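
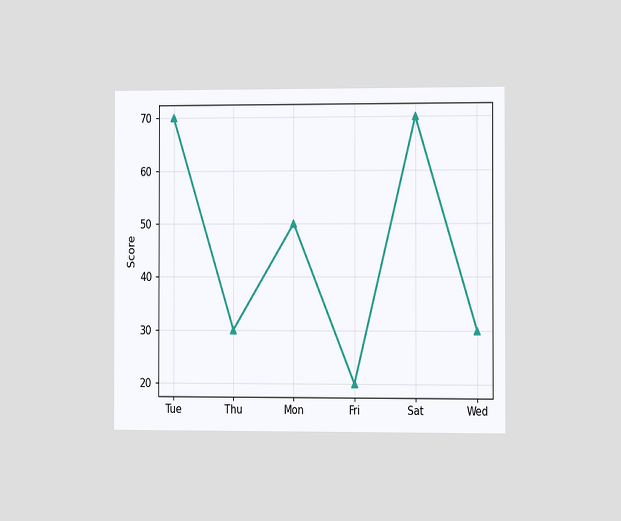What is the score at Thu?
30

The chart is viewed at a slight angle. At Thu, the line is at 30.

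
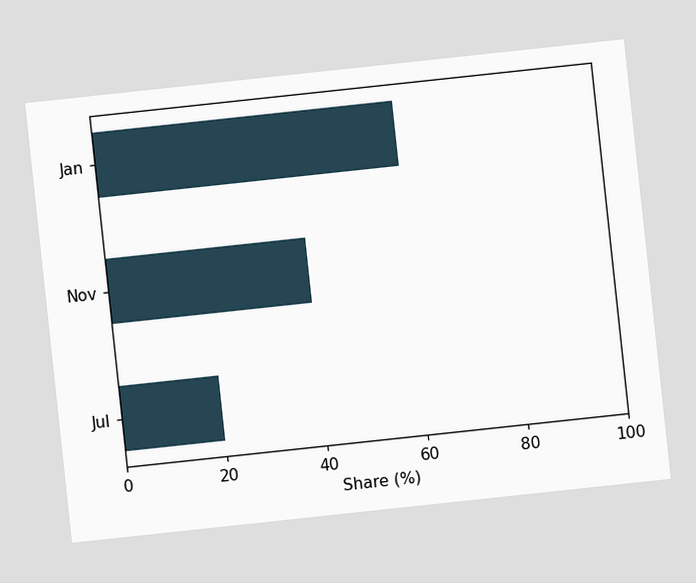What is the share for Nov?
The chart is tilted about 6° counter-clockwise. Reading along the chart's x-axis, the Nov bar reaches 40%.

40%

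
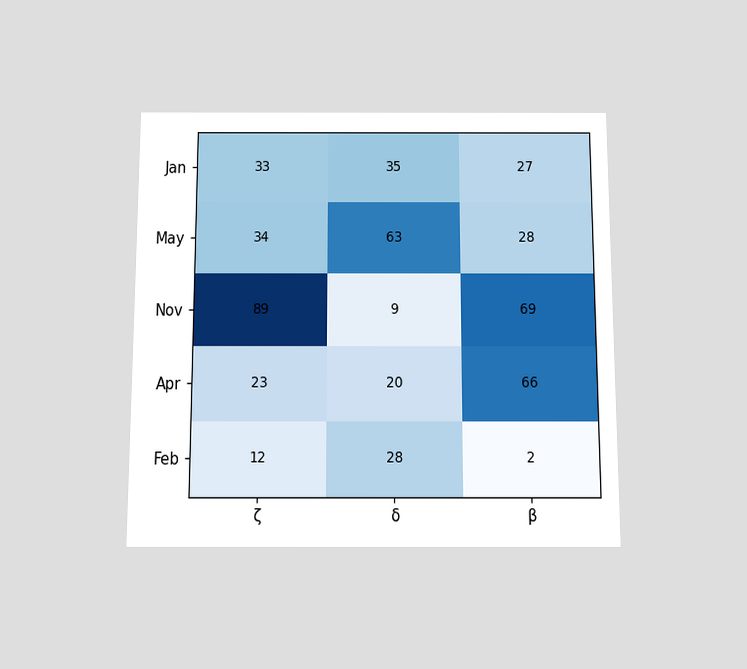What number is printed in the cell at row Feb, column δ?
The chart is viewed slightly from below. The (Feb, δ) cell reads 28.

28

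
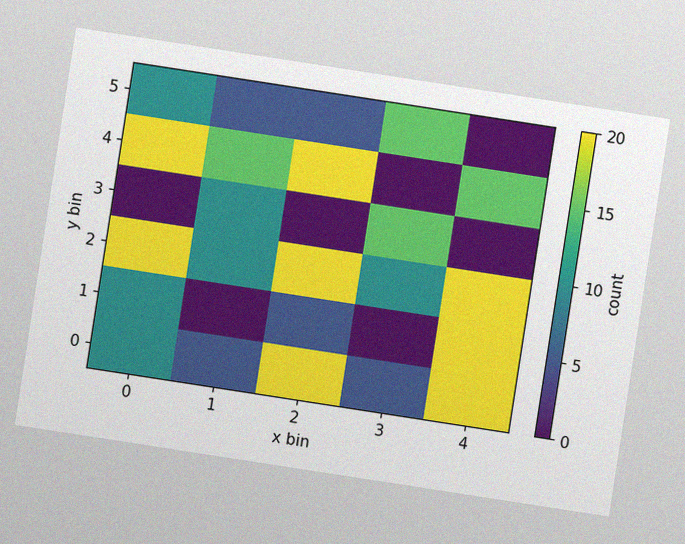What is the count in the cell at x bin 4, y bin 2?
20

The chart is tilted about 9° clockwise, with some photo noise. Matching the cell (4, 2) against the colorbar gives 20.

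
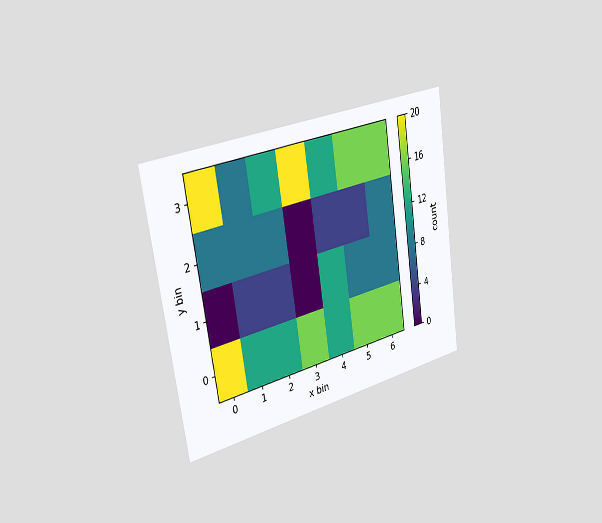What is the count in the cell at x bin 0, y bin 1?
0

The chart is tilted about 8° counter-clockwise and viewed slightly from the left. Matching the cell (0, 1) against the colorbar gives 0.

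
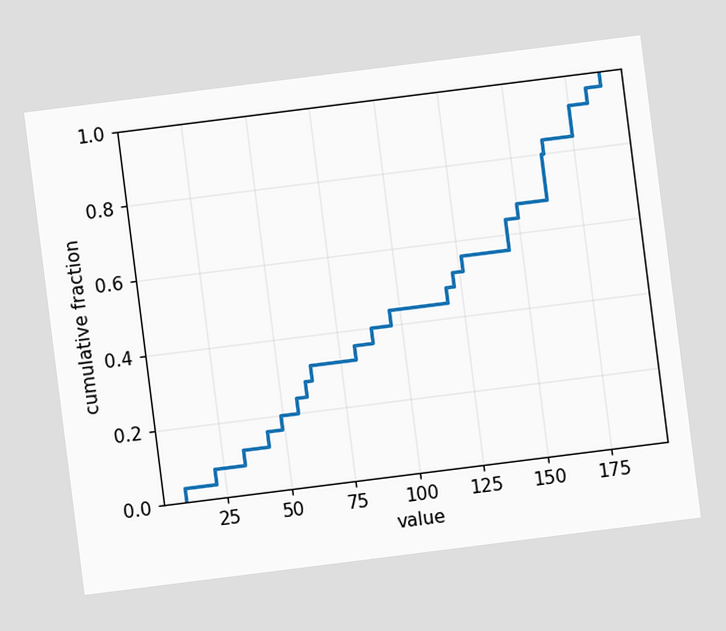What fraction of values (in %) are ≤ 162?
80%

The chart is tilted about 7° counter-clockwise. At x=162 the ECDF step is at 80%.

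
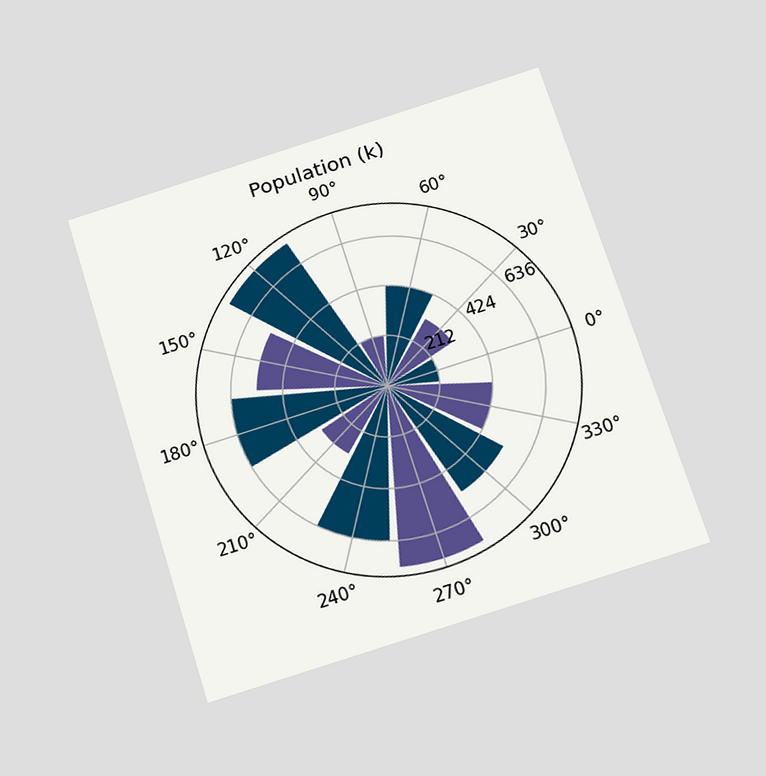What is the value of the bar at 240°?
636k

The chart is tilted about 17° counter-clockwise and viewed slightly from below. The bar at 240° reaches 636k on the radial axis.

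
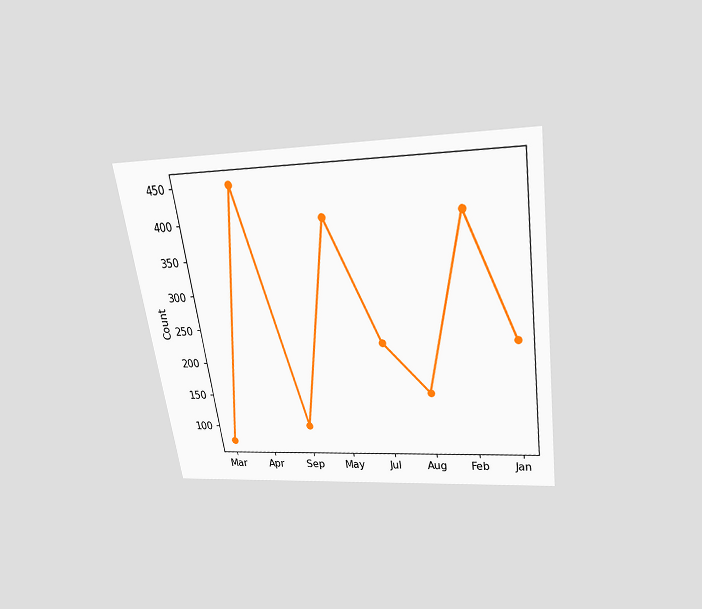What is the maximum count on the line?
450

The chart is tilted about 8° counter-clockwise and viewed slightly from above. The highest point is at Apr, and reading across to the y-axis gives 450.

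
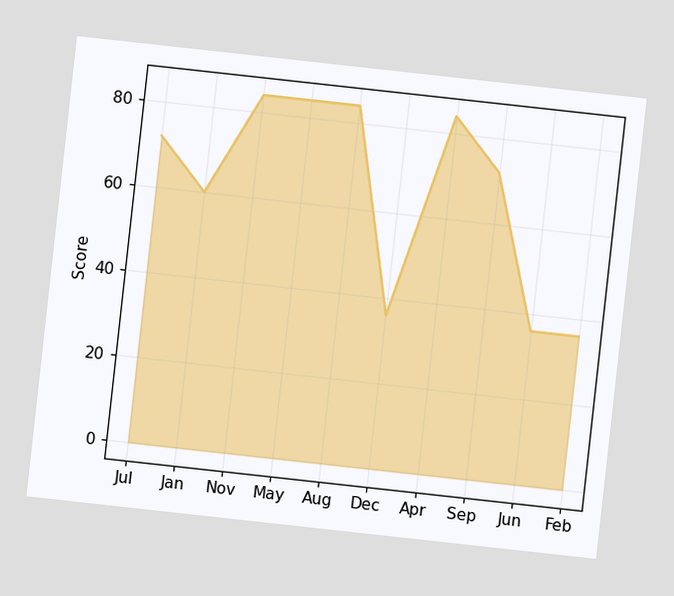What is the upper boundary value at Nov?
The chart is tilted about 6° clockwise. At Nov the upper boundary is at 84.

84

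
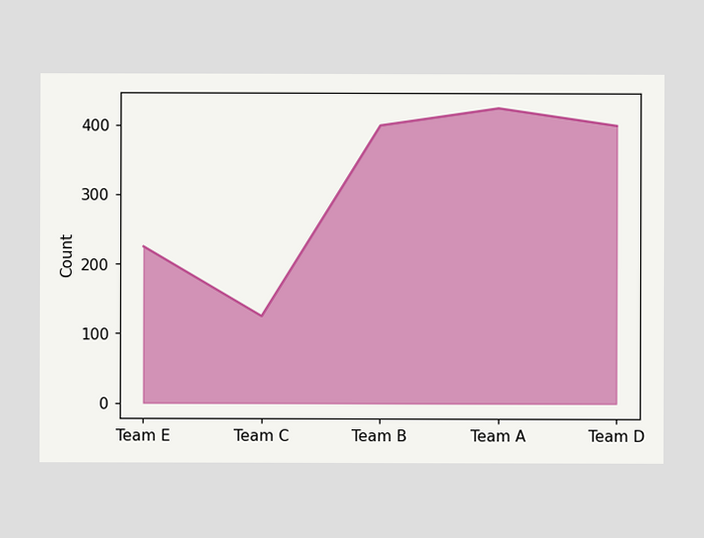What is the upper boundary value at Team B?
400

At Team B the upper boundary is at 400.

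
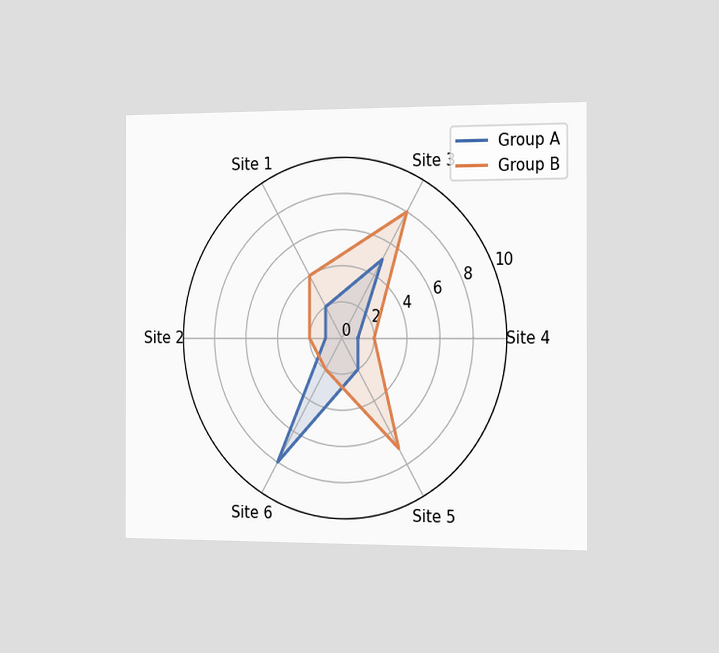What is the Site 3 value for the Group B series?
8

The chart is viewed slightly from the right. On the Site 3 axis, Group B reaches 8.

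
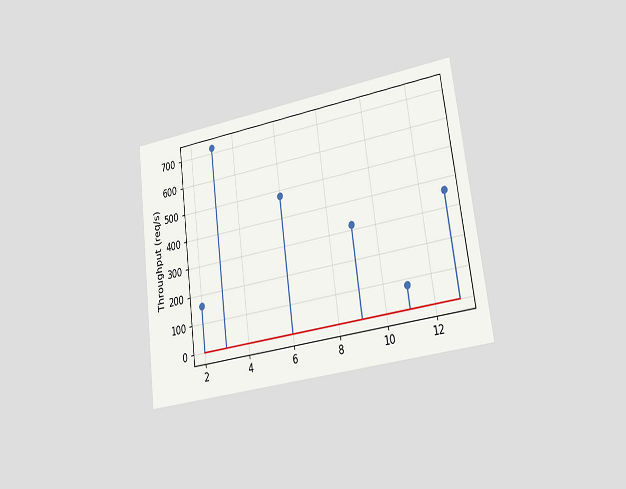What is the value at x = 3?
720req/s

The chart is tilted about 8° counter-clockwise and viewed slightly from the right. The stem at x=3 reaches 720req/s.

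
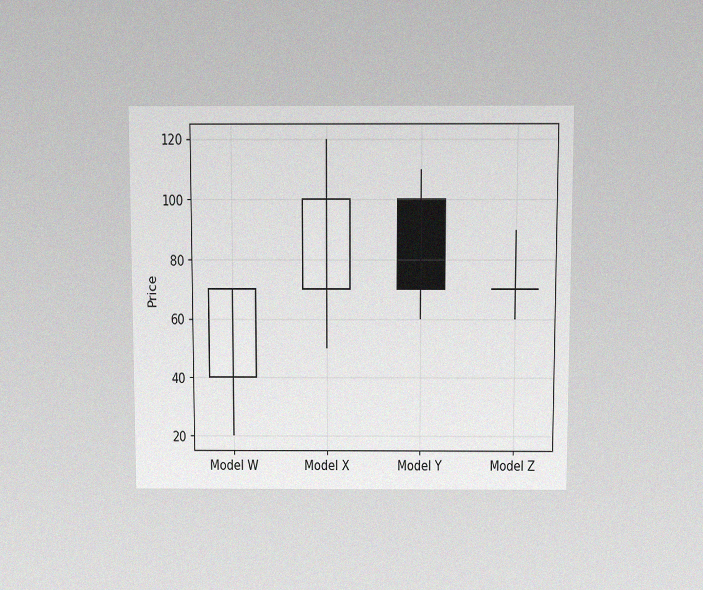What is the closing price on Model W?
70

The chart is viewed slightly from above, with some photo noise. The Model W candle closes at 70.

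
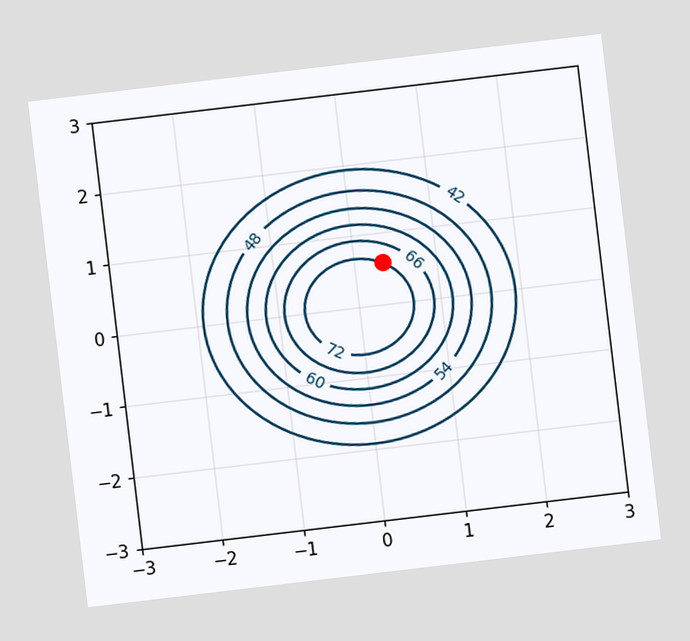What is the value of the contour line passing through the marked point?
72

The chart is tilted about 7° counter-clockwise. The marked point sits on the contour labelled 72.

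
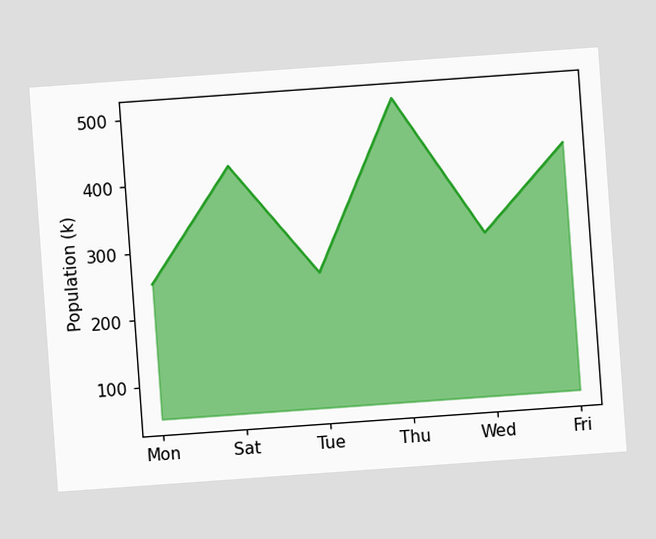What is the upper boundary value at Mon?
252k

The chart is tilted about 4° counter-clockwise. At Mon the upper boundary is at 252k.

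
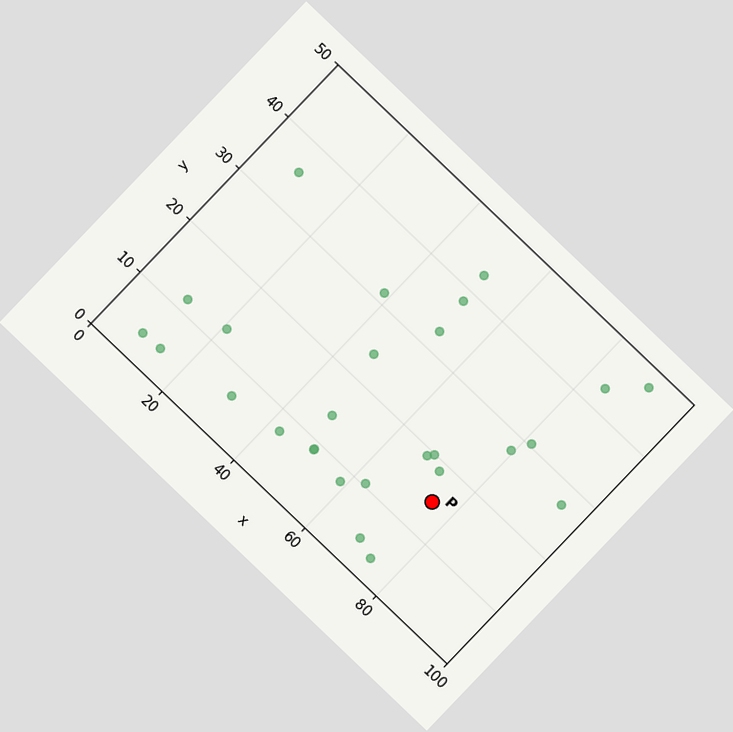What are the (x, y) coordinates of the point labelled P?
The chart is tilted about 44° clockwise. Following the gridlines from P to each axis, P sits at (75, 15).

(75, 15)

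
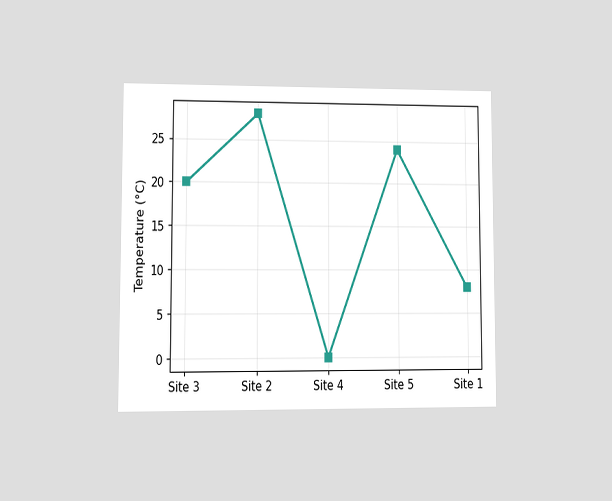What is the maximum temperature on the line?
28°C

The chart is viewed at a slight angle. The highest point is at Site 2, and reading across to the y-axis gives 28°C.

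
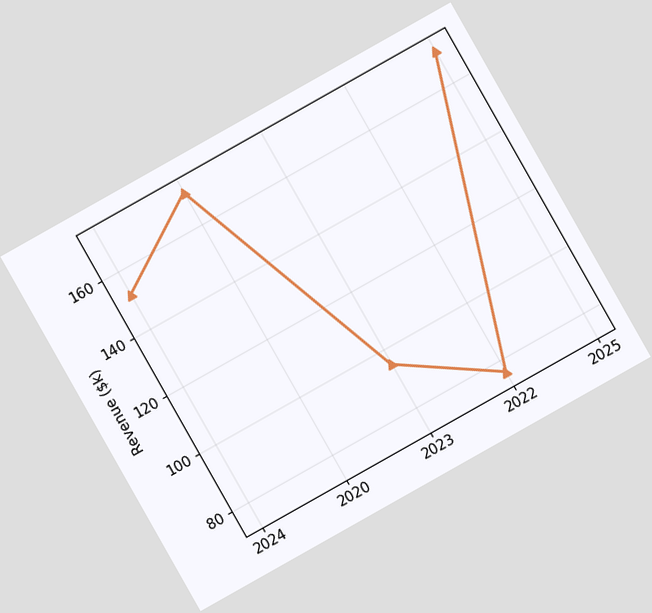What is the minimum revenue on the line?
$76k

The chart is tilted about 29° counter-clockwise. The lowest point is at 2022, and reading across to the y-axis gives $76k.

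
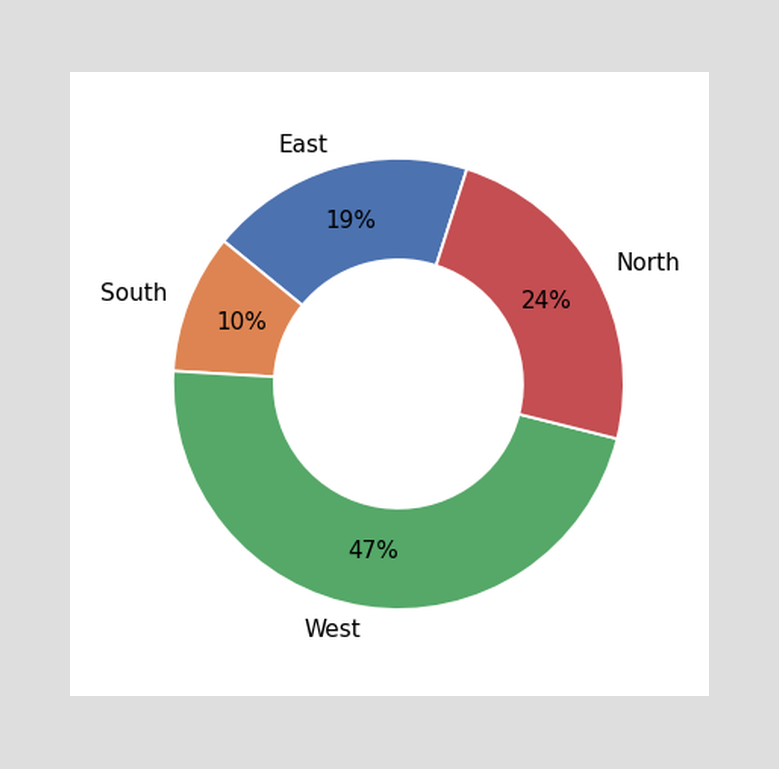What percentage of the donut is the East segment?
The East segment takes up 19% of the ring.

19%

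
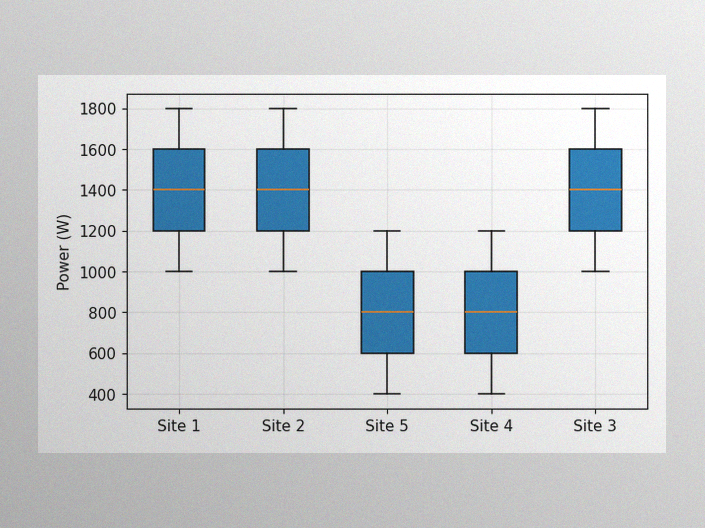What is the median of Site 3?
1400W

The image has some photo noise and uneven lighting. The median line in the Site 3 box sits at 1400W.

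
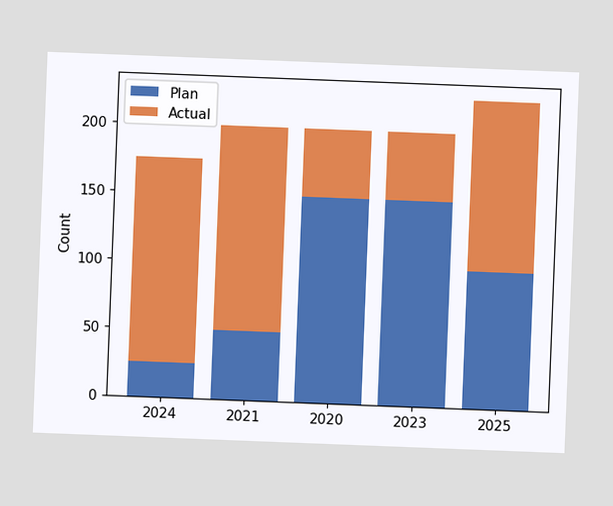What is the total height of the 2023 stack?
The chart is tilted about 2° clockwise. The 2023 stack's top reaches 200 on the y-axis.

200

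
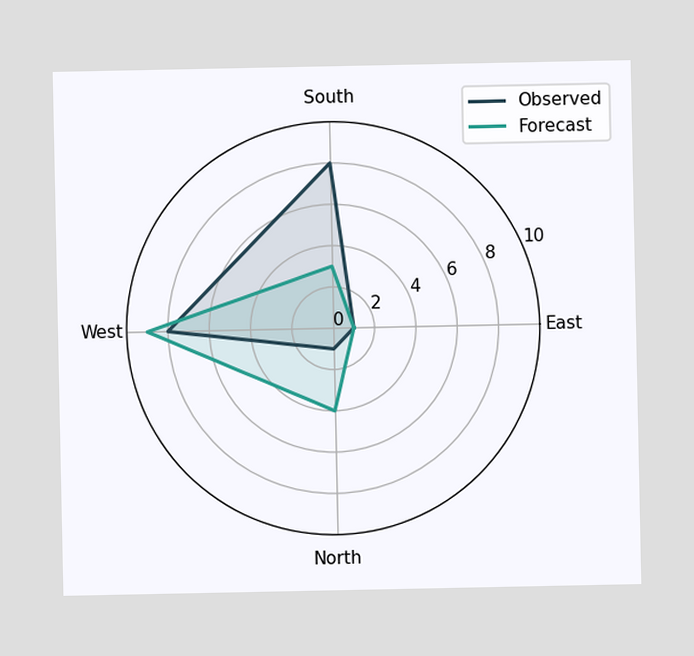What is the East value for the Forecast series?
On the East axis, Forecast reaches 1.

1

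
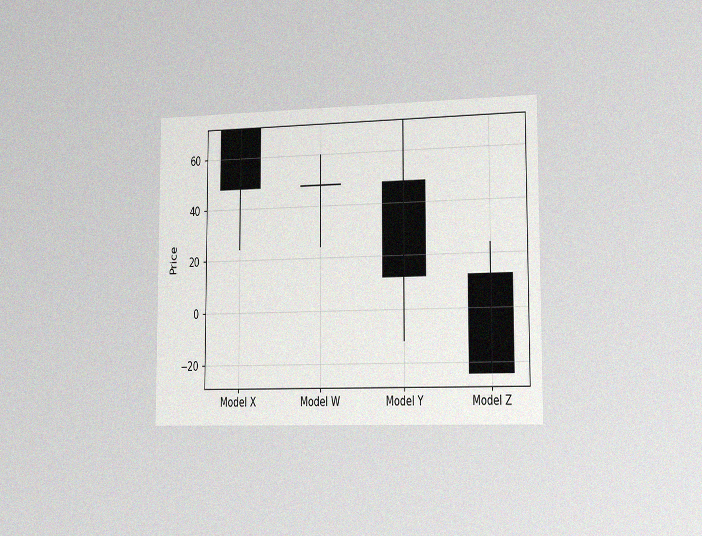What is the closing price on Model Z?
The chart is viewed slightly from the right, with some photo noise. The Model Z candle closes at -24.

-24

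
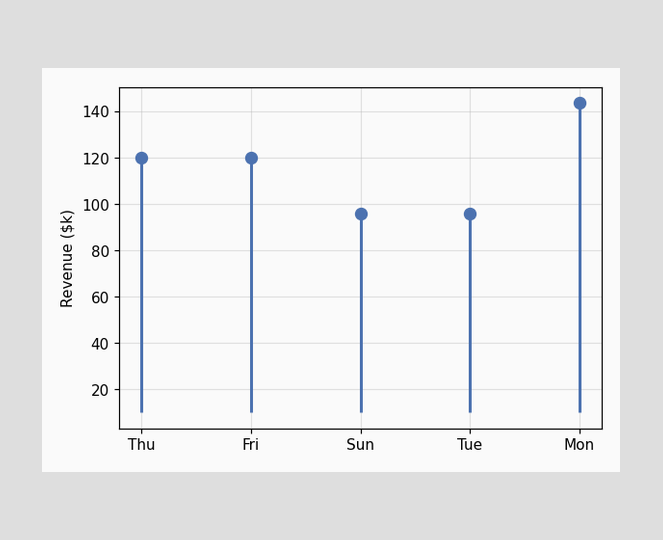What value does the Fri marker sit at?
The Fri marker sits at $120k.

$120k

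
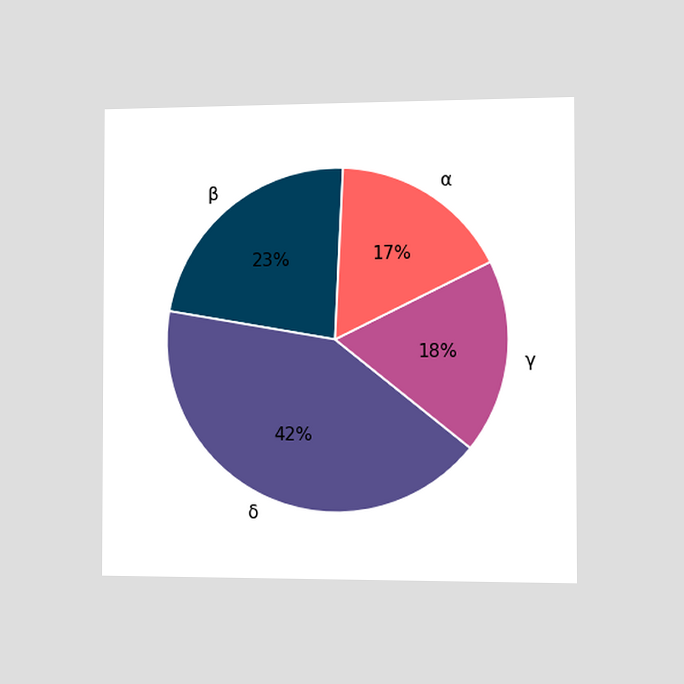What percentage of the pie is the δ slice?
42%

The chart is viewed slightly from the right. The δ slice takes up 42% of the pie.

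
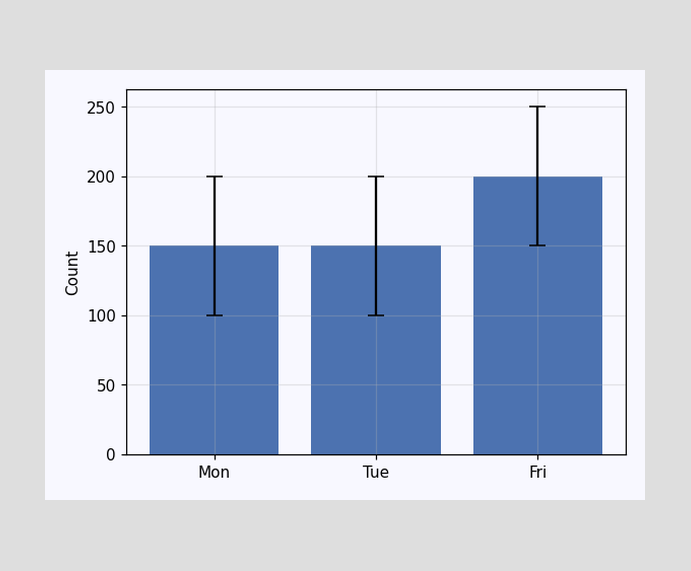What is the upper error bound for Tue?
The Tue bar's upper whisker reaches 200.

200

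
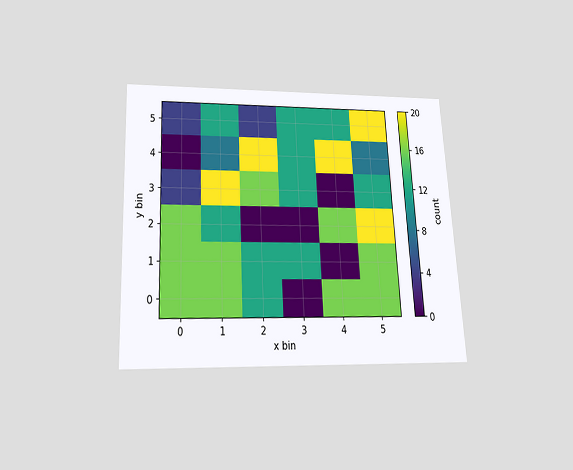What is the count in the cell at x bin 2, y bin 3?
The chart is tilted about 3° counter-clockwise and viewed slightly from below. Matching the cell (2, 3) against the colorbar gives 16.

16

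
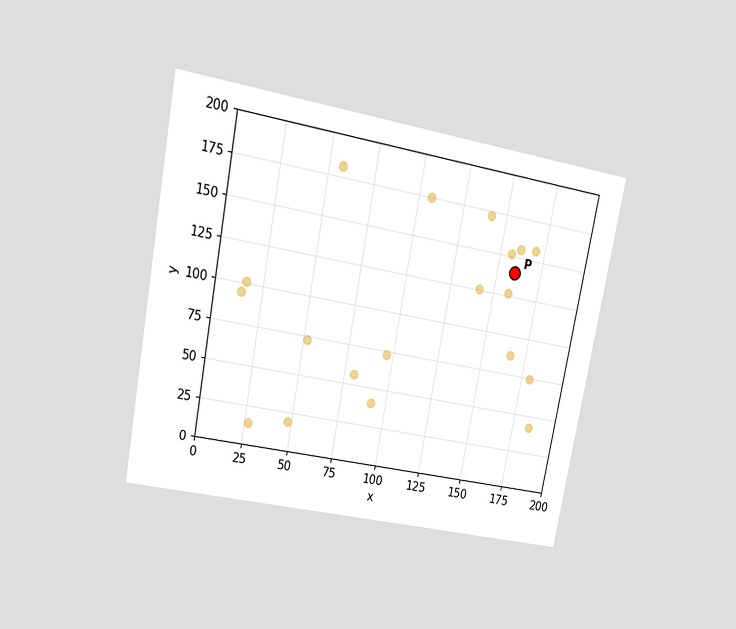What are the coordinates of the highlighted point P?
(160, 140)

The chart is tilted about 11° clockwise and viewed at a slight angle. Following the gridlines from P to each axis, P sits at (160, 140).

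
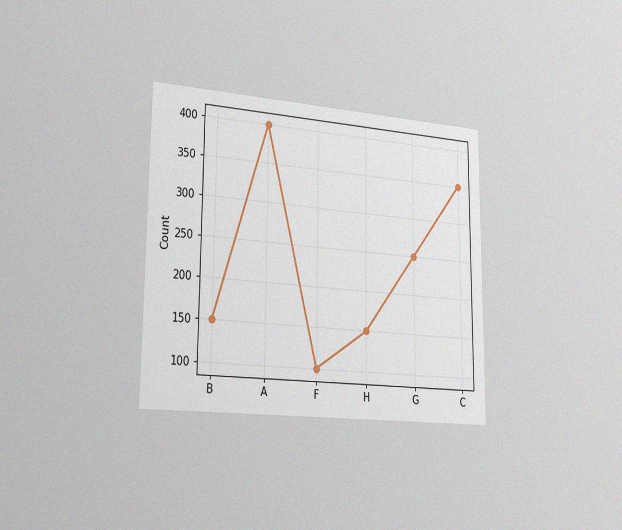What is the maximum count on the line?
The chart is viewed slightly from the left, with some photo noise. The highest point is at A, and reading across to the y-axis gives 400.

400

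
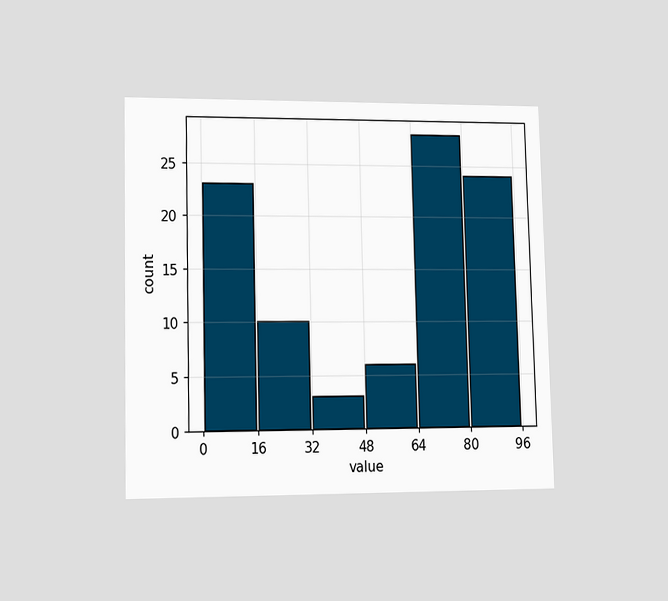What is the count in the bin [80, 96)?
The chart is viewed at a slight angle. The [80, 96) bin has height 24.

24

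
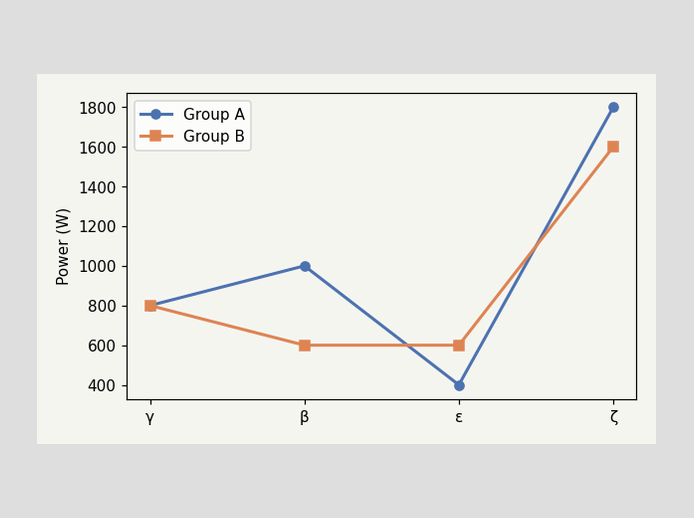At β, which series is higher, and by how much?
Group A, by 400W

At β, Group A sits above the other line by 400W.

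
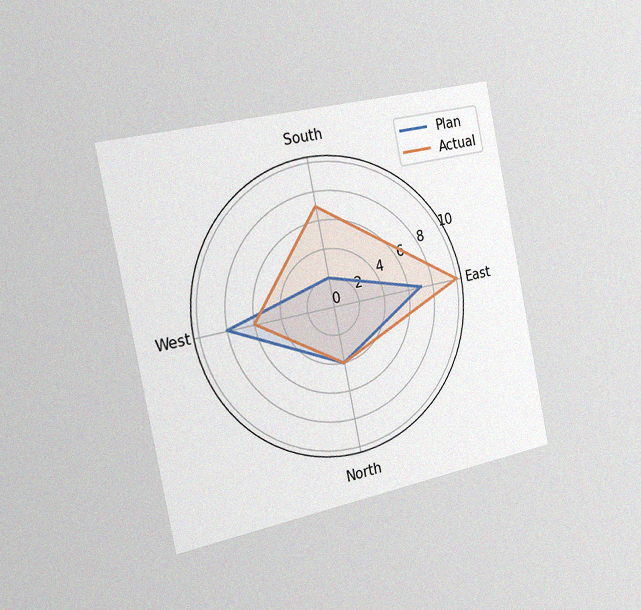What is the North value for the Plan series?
The chart is tilted about 11° counter-clockwise and viewed slightly from the left, with some photo noise. On the North axis, Plan reaches 4.

4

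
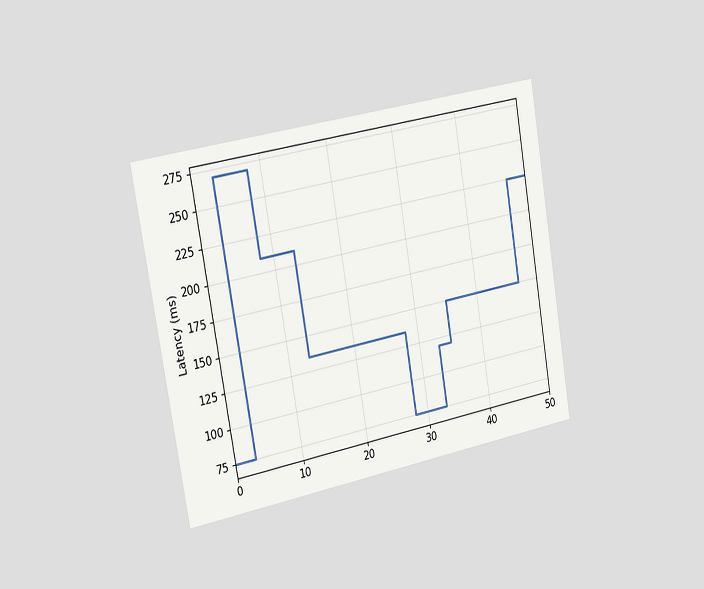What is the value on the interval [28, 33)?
The chart is tilted about 10° counter-clockwise and viewed slightly from the left. On [28, 33) the step sits at 75ms.

75ms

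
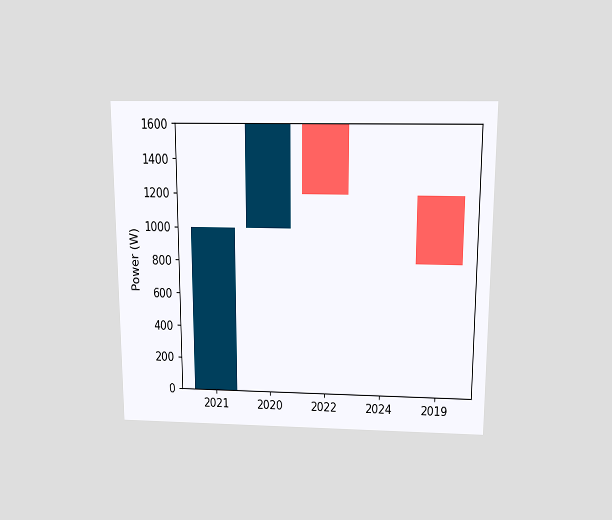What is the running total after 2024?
1200W

The chart is viewed slightly from above. After 2024 the running total reaches 1200W.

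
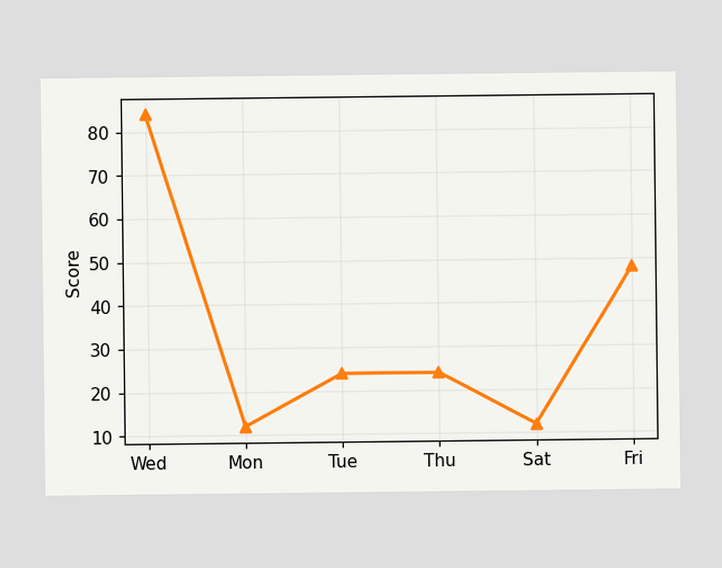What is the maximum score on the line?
84

The highest point is at Wed, and reading across to the y-axis gives 84.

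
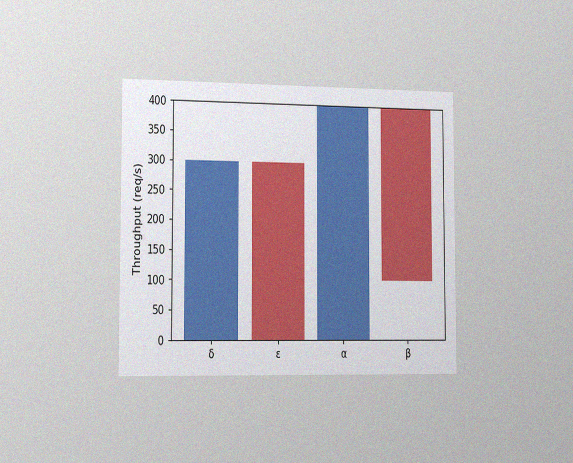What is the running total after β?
100req/s

The chart is viewed slightly from the left, with some photo noise. After β the running total reaches 100req/s.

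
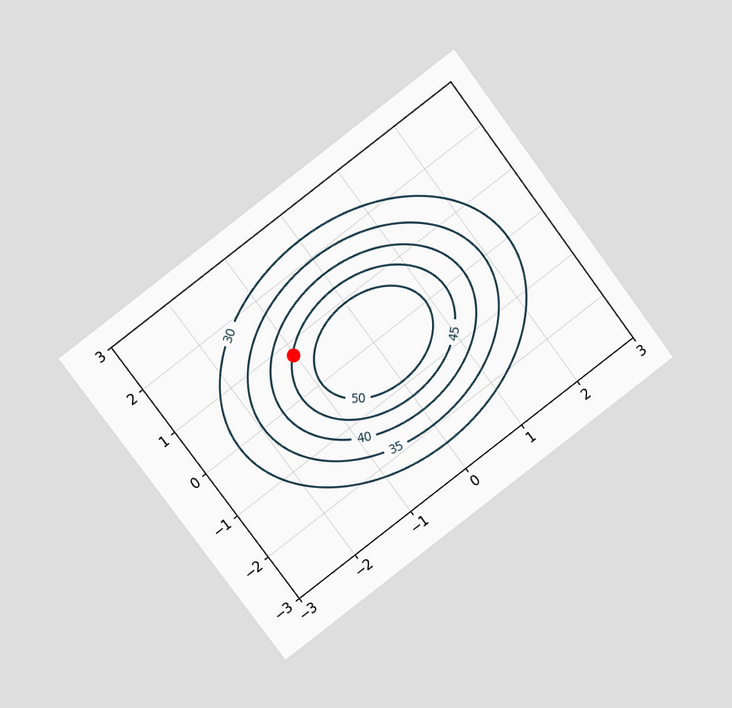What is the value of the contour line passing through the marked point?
45

The chart is tilted about 37° counter-clockwise and viewed at a slight angle. The marked point sits on the contour labelled 45.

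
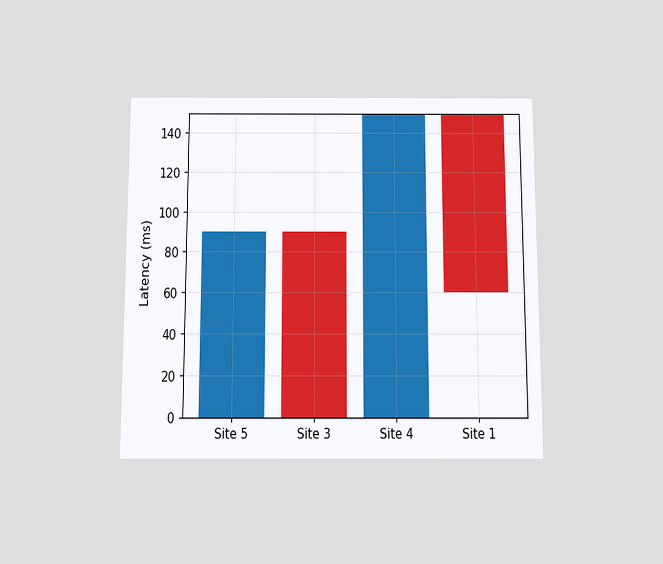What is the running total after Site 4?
The chart is viewed slightly from below. After Site 4 the running total reaches 150ms.

150ms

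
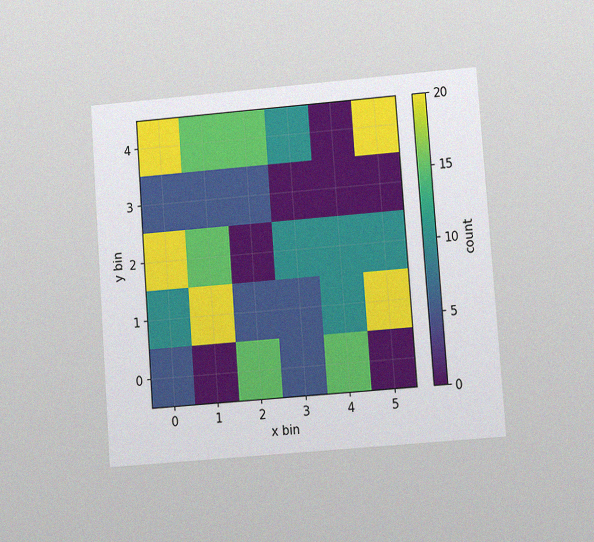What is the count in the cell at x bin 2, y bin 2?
The chart is tilted about 4° counter-clockwise and viewed at a slight angle, with some photo noise. Matching the cell (2, 2) against the colorbar gives 0.

0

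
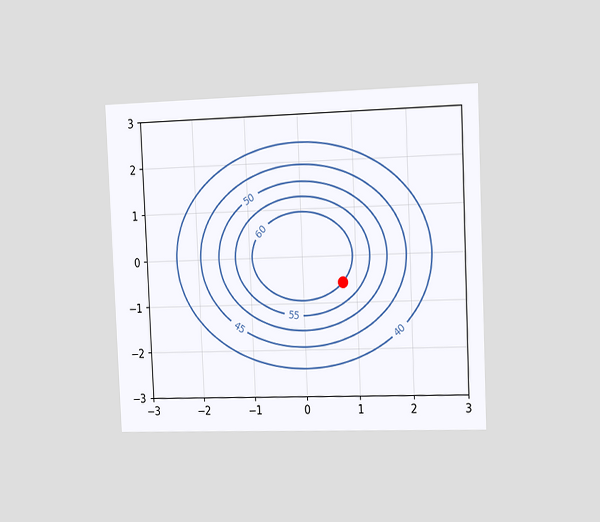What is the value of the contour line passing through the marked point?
The chart is tilted about 3° counter-clockwise and viewed slightly from the right. The marked point sits on the contour labelled 60.

60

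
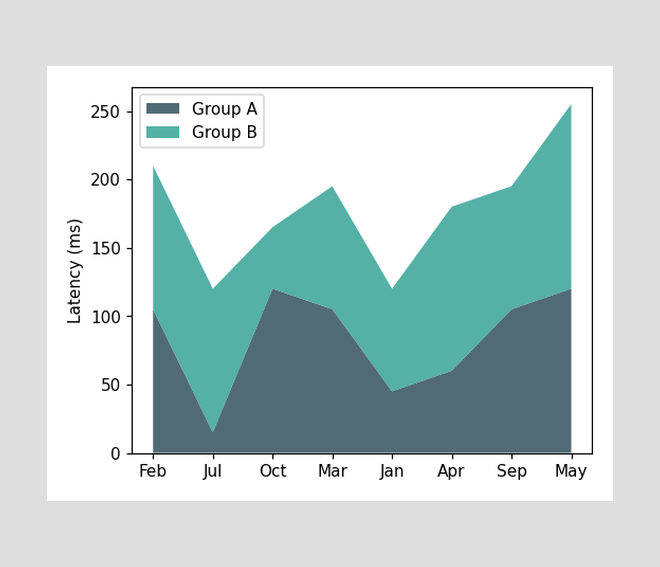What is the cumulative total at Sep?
195ms

The stacked total at Sep reaches 195ms.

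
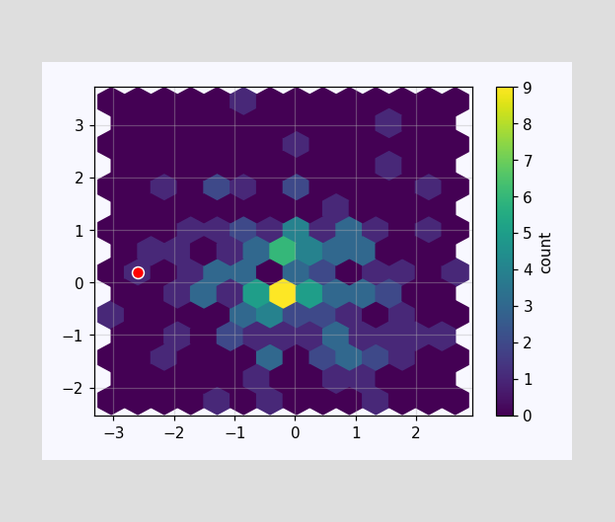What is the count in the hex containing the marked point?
The marked hex reads 1 on the colorbar.

1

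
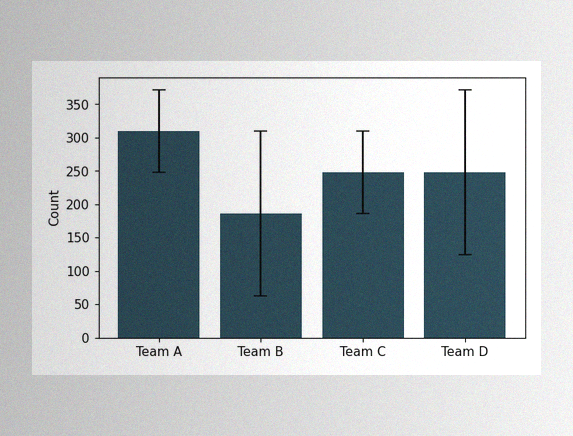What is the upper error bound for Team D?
372

The image has some photo noise and uneven lighting. The Team D bar's upper whisker reaches 372.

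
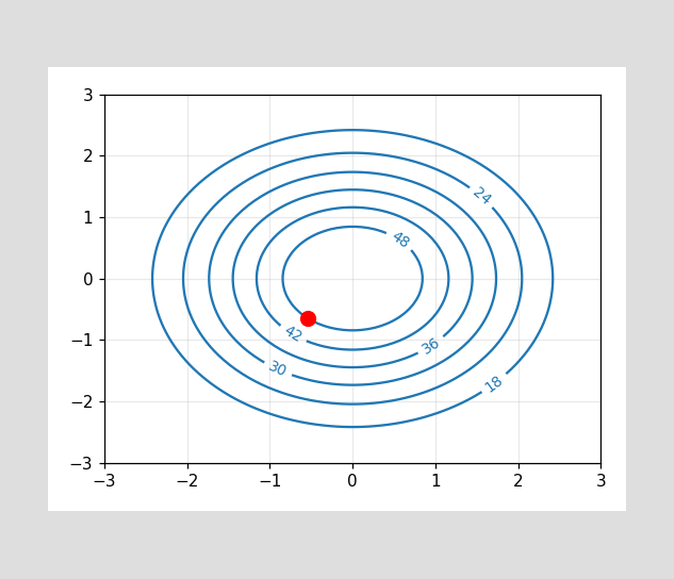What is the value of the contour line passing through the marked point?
The marked point sits on the contour labelled 48.

48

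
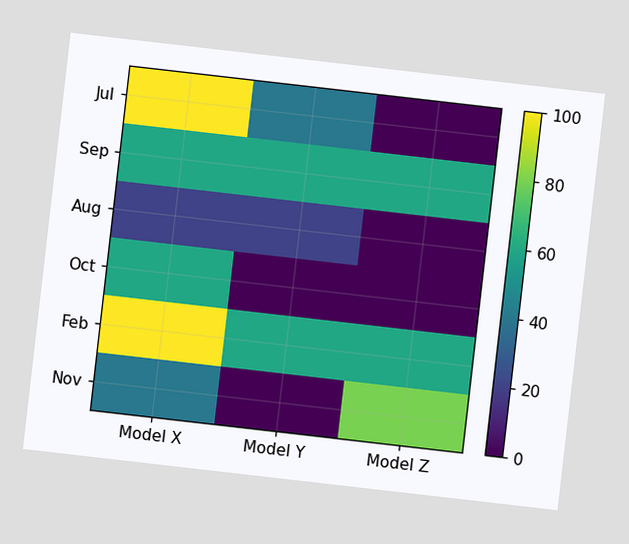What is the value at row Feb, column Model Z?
60

The chart is tilted about 7° clockwise. Matching cell (Feb, Model Z) against the colorbar gives 60.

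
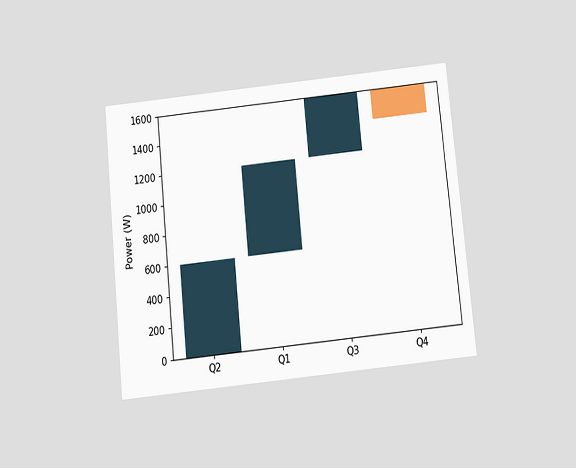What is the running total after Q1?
1200W

The chart is tilted about 6° counter-clockwise and viewed slightly from below. After Q1 the running total reaches 1200W.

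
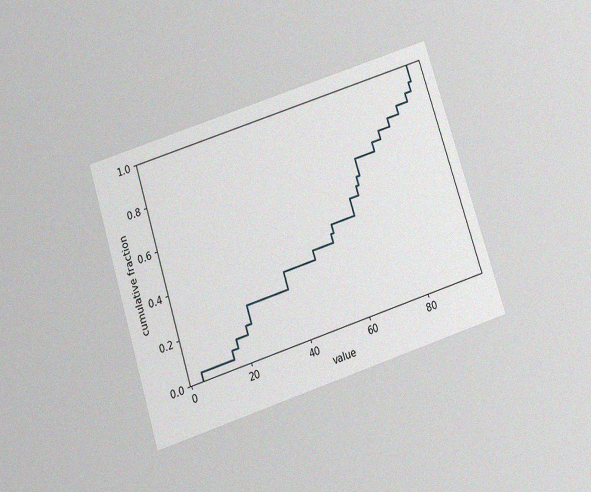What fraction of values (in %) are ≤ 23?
24%

The chart is tilted about 18° counter-clockwise and viewed slightly from below, with some photo noise. At x=23 the ECDF step is at 24%.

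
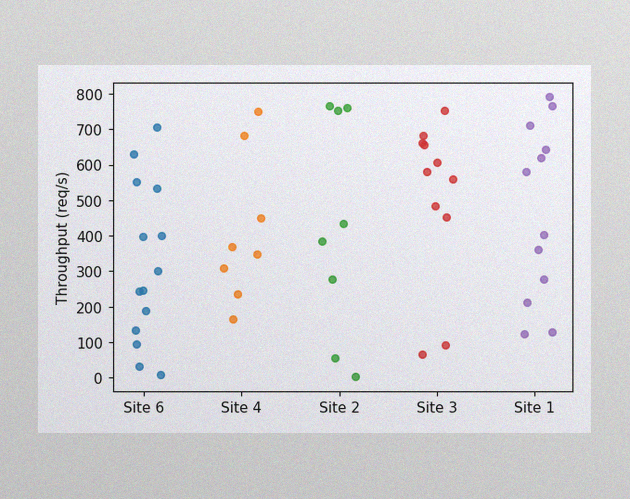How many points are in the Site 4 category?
The image has some photo noise and uneven lighting. Counting the markers in the Site 4 column gives 8.

8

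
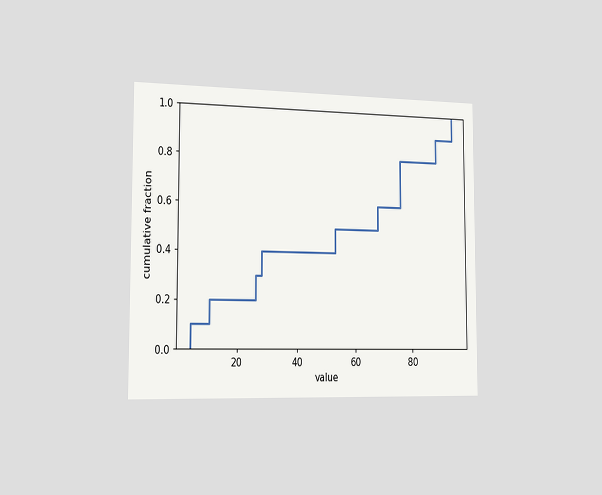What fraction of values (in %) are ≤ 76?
80%

The chart is viewed slightly from the left. At x=76 the ECDF step is at 80%.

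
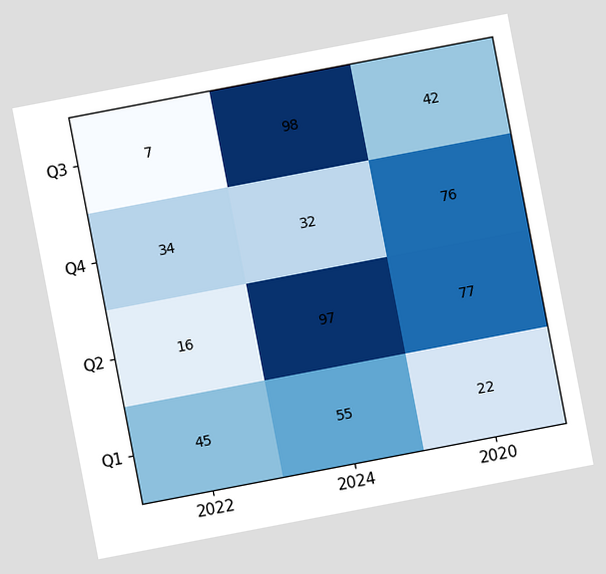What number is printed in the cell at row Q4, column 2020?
The chart is tilted about 11° counter-clockwise. The (Q4, 2020) cell reads 76.

76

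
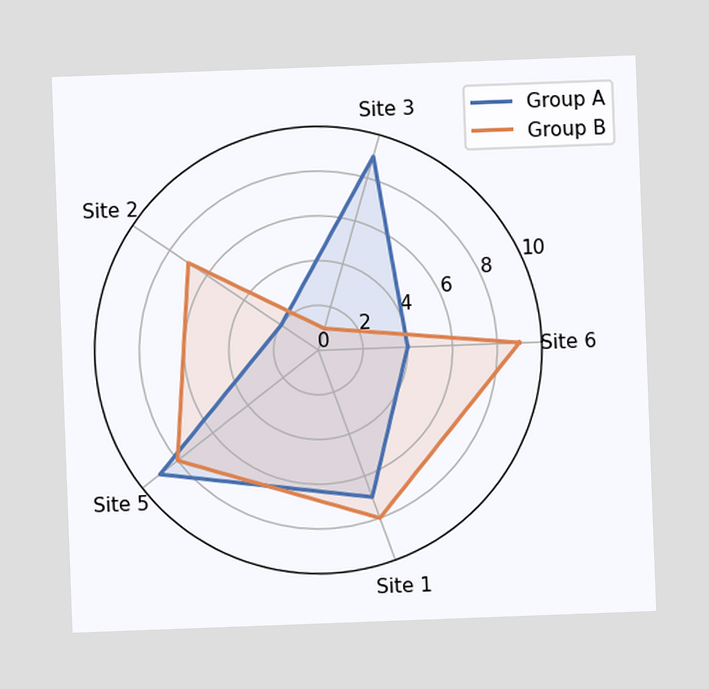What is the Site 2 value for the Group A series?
The chart is tilted about 2° counter-clockwise. On the Site 2 axis, Group A reaches 2.

2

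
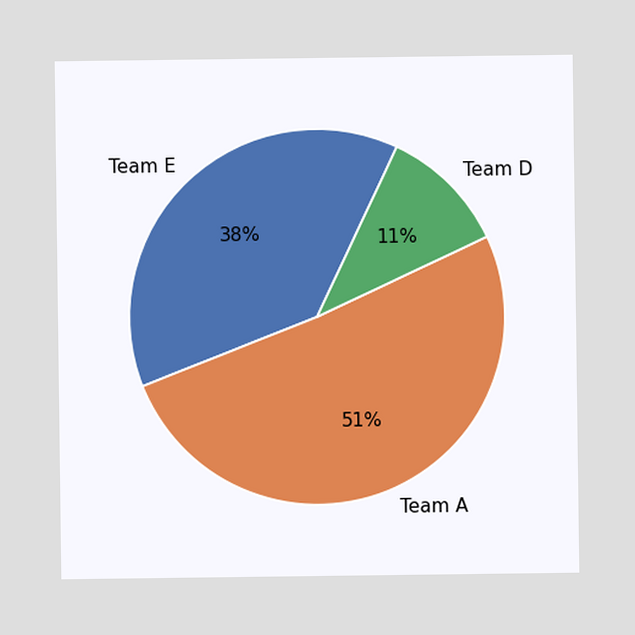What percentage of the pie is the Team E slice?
The Team E slice takes up 38% of the pie.

38%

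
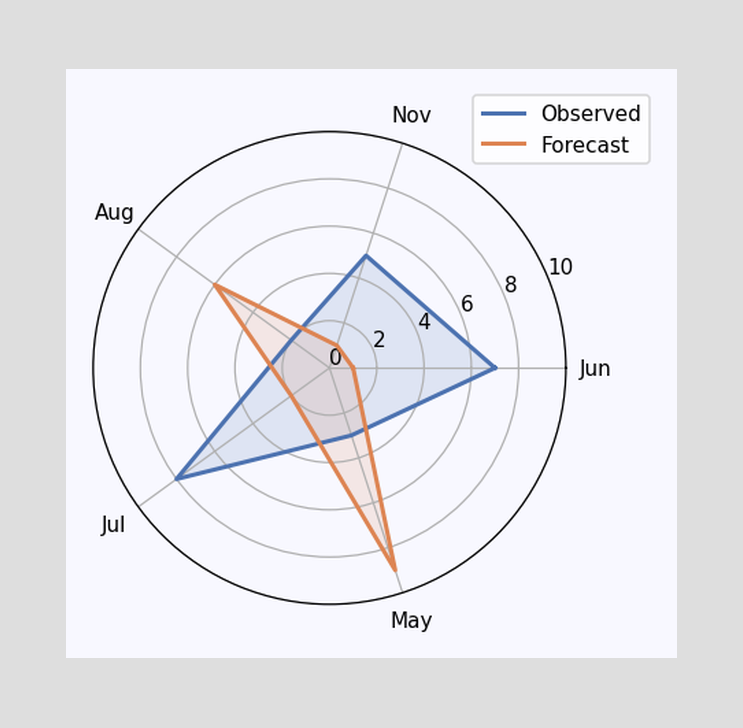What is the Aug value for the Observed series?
On the Aug axis, Observed reaches 2.

2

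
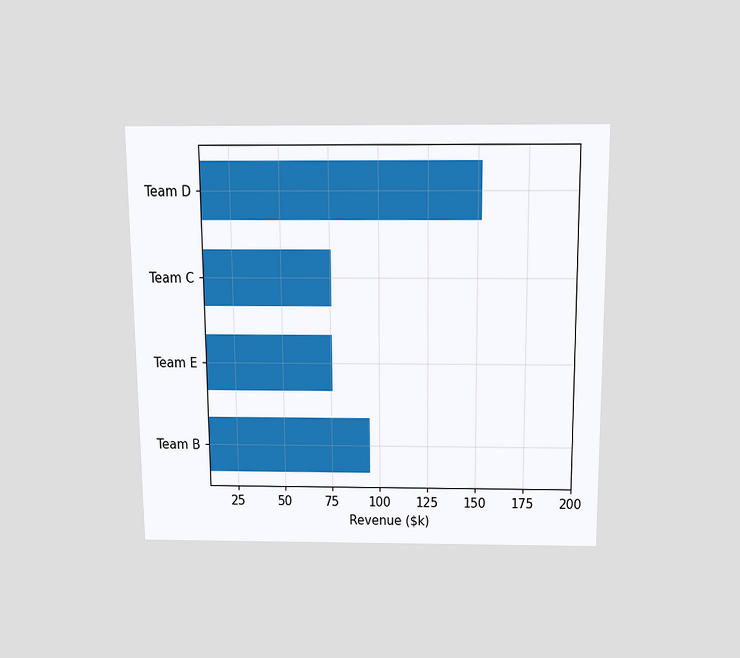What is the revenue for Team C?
The chart is viewed slightly from above. Reading along the chart's x-axis, the Team C bar reaches $76k.

$76k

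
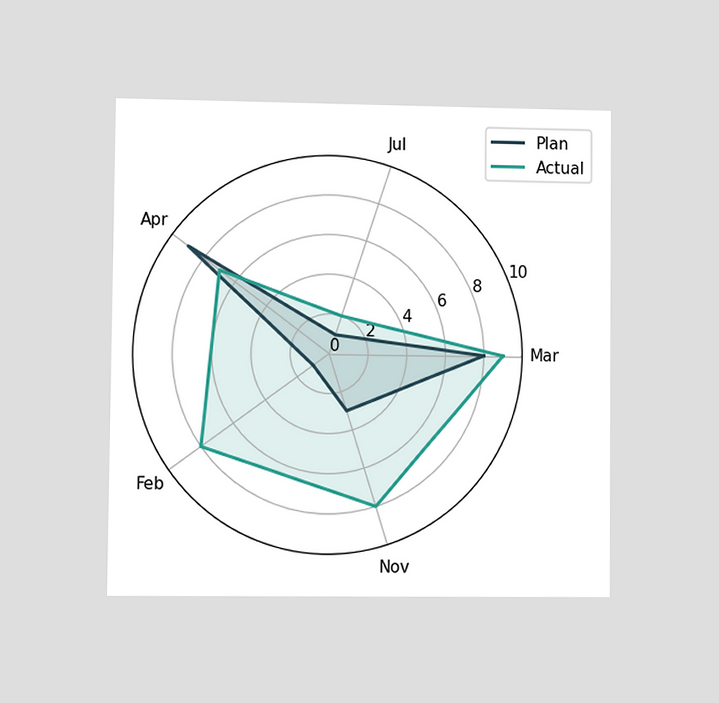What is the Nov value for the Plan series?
The chart is viewed at a slight angle. On the Nov axis, Plan reaches 3.

3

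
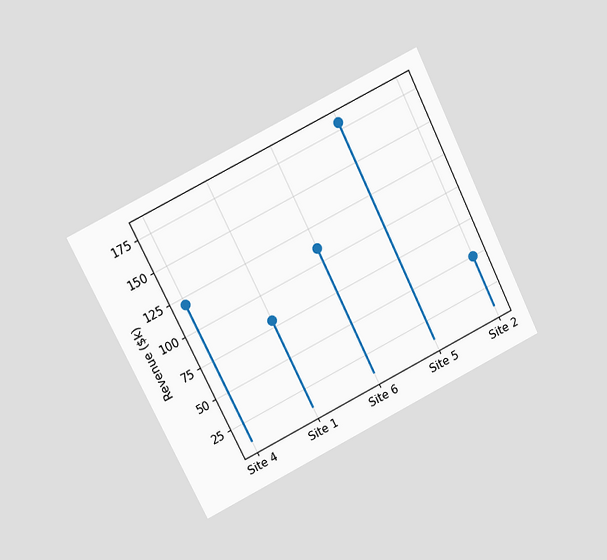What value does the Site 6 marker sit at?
$110k

The chart is tilted about 26° counter-clockwise and viewed at a slight angle. The Site 6 marker sits at $110k.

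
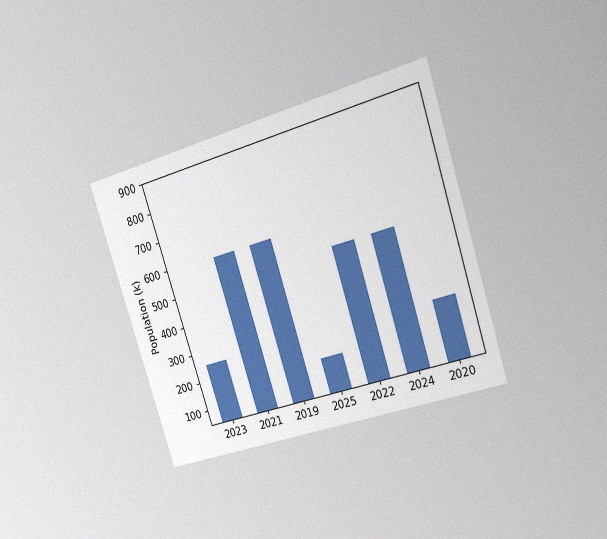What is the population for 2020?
255k

The chart is tilted about 18° counter-clockwise and viewed slightly from the right, with some photo noise. Reading along the chart's y-axis, the 2020 bar reaches 255k.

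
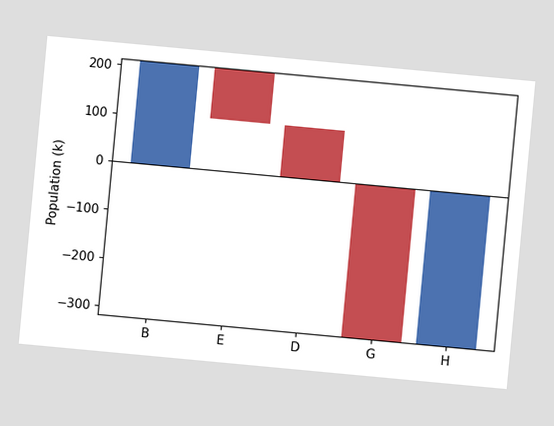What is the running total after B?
212k

The chart is tilted about 5° clockwise. After B the running total reaches 212k.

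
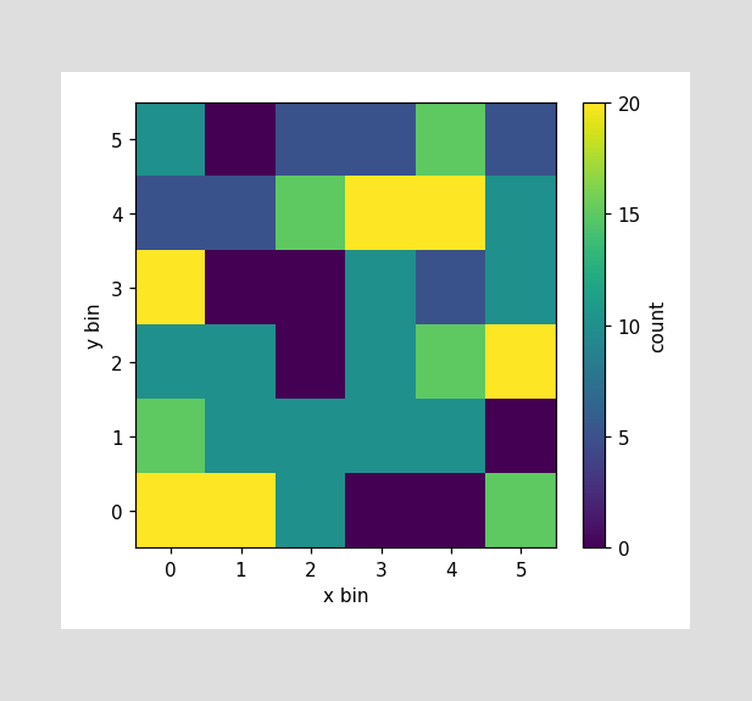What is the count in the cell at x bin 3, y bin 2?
10

Matching the cell (3, 2) against the colorbar gives 10.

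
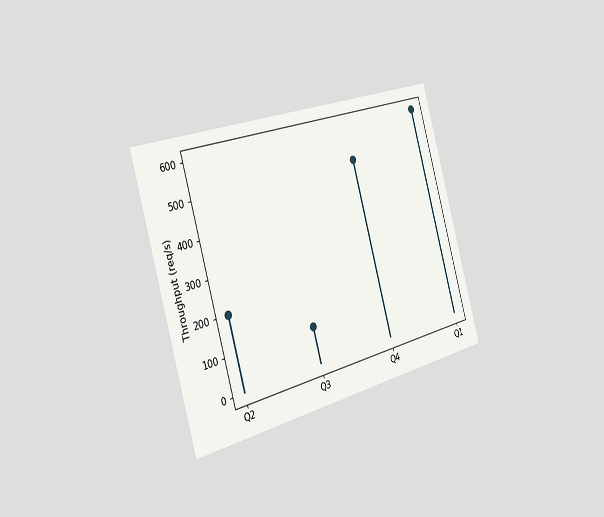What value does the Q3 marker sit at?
The chart is tilted about 16° counter-clockwise and viewed slightly from the left. The Q3 marker sits at 100req/s.

100req/s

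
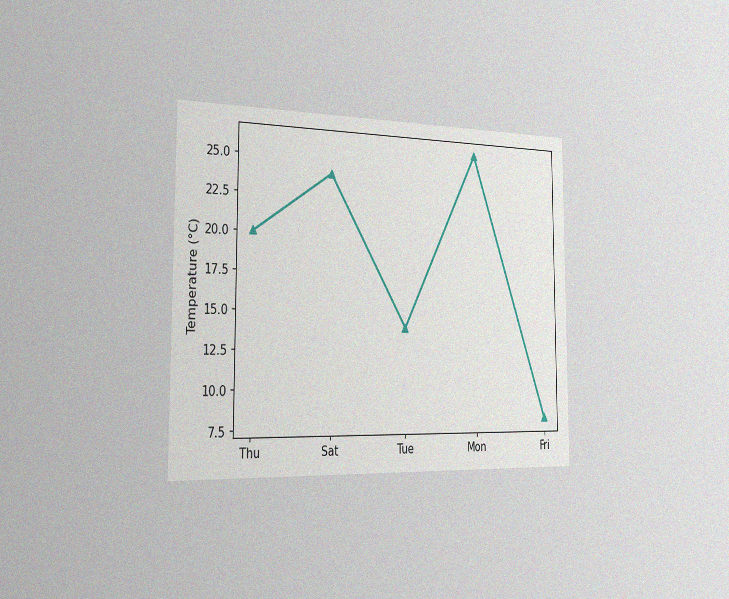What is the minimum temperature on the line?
The chart is viewed slightly from the left, with some photo noise. The lowest point is at Fri, and reading across to the y-axis gives 8°C.

8°C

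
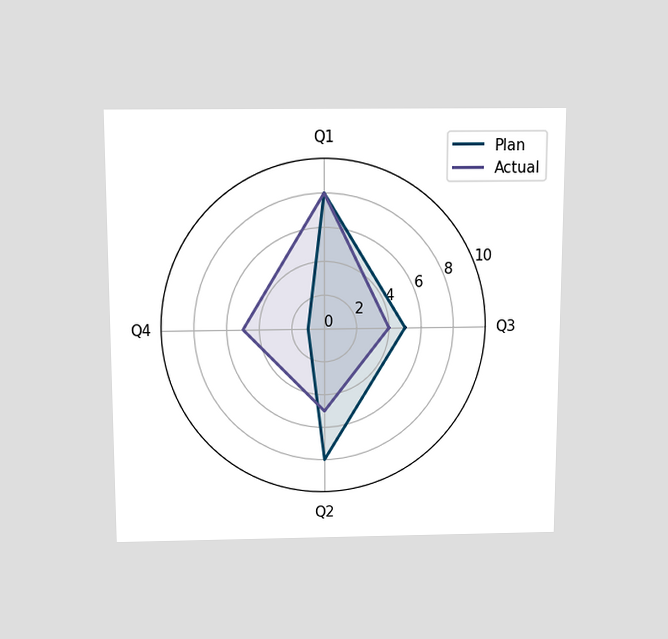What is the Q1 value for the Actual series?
The chart is viewed slightly from above. On the Q1 axis, Actual reaches 8.

8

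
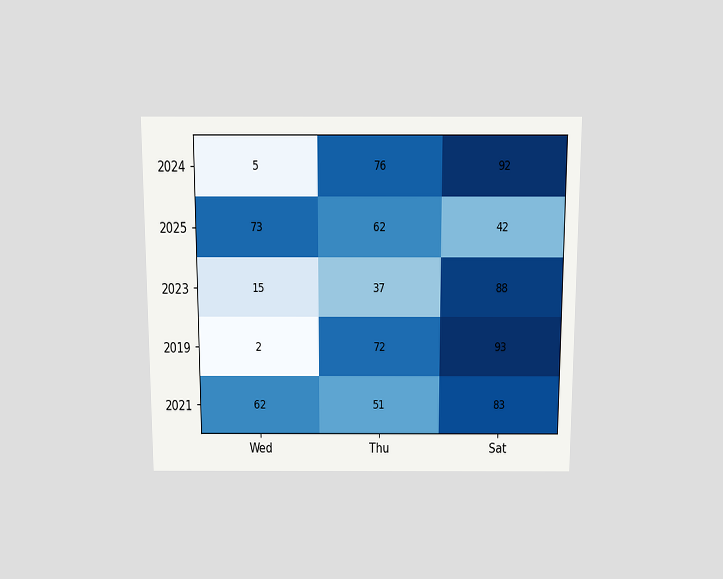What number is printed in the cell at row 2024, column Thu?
The chart is viewed slightly from above. The (2024, Thu) cell reads 76.

76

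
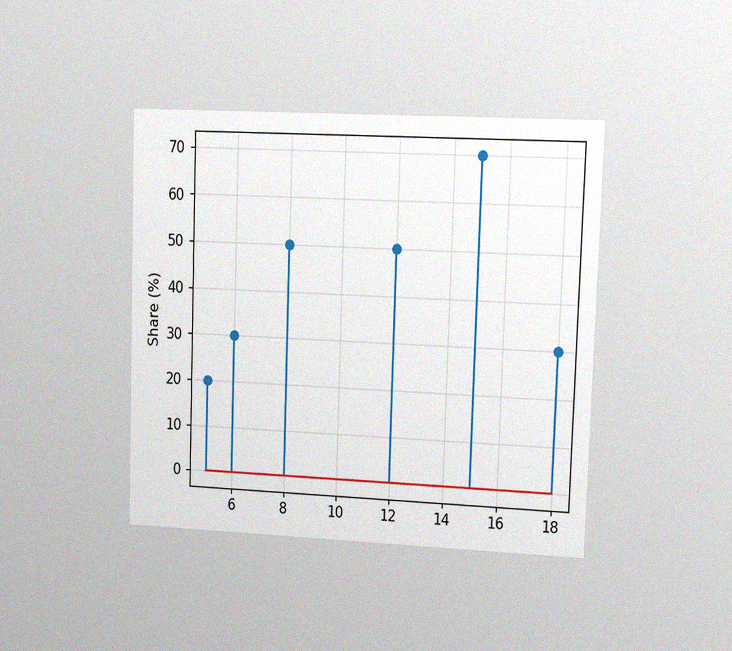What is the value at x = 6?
30%

The chart is viewed slightly from the right, with some photo noise. The stem at x=6 reaches 30%.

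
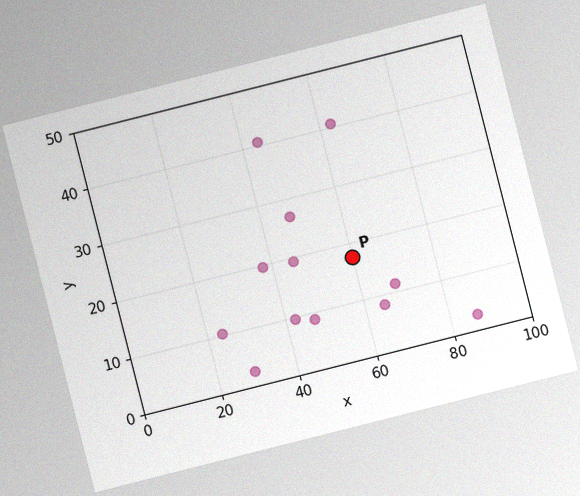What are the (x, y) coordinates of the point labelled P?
The chart is tilted about 14° counter-clockwise, with some photo noise. Following the gridlines from P to each axis, P sits at (60, 17.5).

(60, 17.5)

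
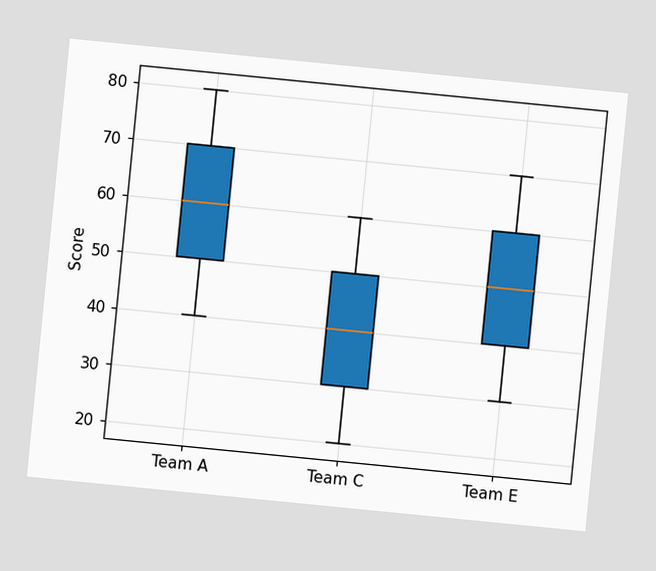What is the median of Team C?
40

The chart is tilted about 6° clockwise. The median line in the Team C box sits at 40.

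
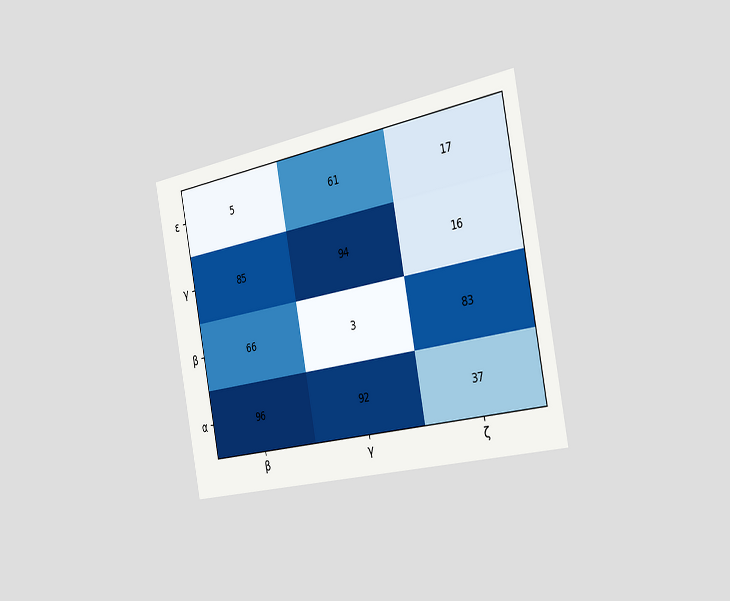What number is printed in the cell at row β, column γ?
3

The chart is tilted about 11° counter-clockwise and viewed slightly from the right. The (β, γ) cell reads 3.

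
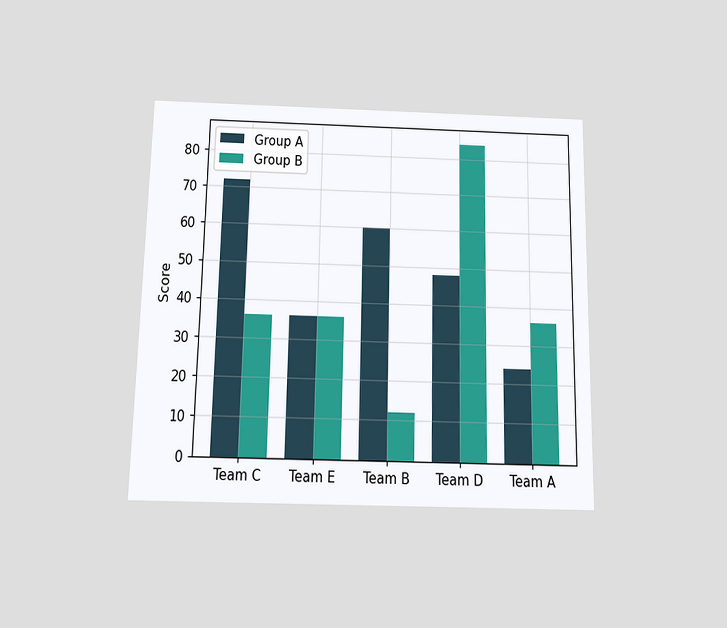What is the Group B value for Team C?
36

The chart is viewed slightly from below. The Group B bar at Team C reaches 36 on the y-axis.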